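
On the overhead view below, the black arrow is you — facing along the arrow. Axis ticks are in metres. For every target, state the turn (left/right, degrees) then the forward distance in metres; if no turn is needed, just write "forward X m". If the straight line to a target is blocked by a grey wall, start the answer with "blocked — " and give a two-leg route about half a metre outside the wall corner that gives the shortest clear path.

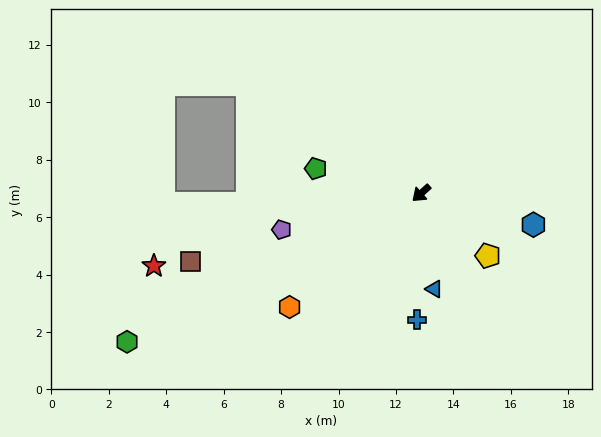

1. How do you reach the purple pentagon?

turn right 27°, forward 5.0 m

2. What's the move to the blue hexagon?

turn left 123°, forward 4.1 m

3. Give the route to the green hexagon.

turn right 15°, forward 11.5 m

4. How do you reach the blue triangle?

turn left 56°, forward 3.4 m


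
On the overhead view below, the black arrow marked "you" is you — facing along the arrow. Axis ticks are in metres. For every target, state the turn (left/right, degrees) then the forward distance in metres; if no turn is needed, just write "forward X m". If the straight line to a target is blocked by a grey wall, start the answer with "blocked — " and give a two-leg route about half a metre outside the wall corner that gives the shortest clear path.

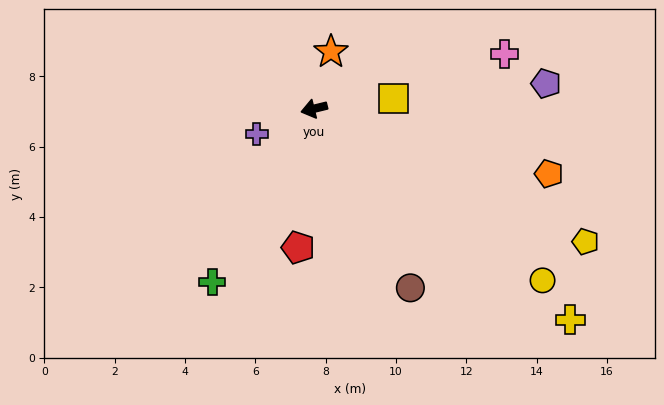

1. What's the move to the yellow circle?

turn left 129°, forward 8.1 m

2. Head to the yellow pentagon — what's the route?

turn left 140°, forward 8.6 m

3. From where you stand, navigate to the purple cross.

turn left 10°, forward 1.8 m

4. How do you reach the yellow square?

turn left 174°, forward 2.3 m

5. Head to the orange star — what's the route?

turn right 120°, forward 1.7 m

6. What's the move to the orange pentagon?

turn left 151°, forward 6.9 m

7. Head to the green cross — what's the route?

turn left 46°, forward 5.7 m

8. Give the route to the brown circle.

turn left 104°, forward 5.8 m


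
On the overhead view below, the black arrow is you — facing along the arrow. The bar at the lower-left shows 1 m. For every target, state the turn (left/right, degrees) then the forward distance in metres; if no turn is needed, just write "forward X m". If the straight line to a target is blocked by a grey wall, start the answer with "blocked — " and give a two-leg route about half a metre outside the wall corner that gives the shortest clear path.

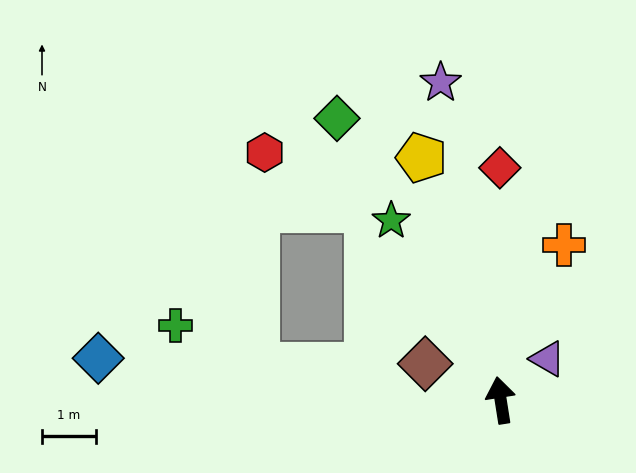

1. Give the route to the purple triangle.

turn right 58°, forward 1.2 m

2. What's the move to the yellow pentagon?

turn left 9°, forward 4.7 m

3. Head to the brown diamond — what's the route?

turn left 55°, forward 1.6 m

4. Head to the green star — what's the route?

turn left 22°, forward 3.9 m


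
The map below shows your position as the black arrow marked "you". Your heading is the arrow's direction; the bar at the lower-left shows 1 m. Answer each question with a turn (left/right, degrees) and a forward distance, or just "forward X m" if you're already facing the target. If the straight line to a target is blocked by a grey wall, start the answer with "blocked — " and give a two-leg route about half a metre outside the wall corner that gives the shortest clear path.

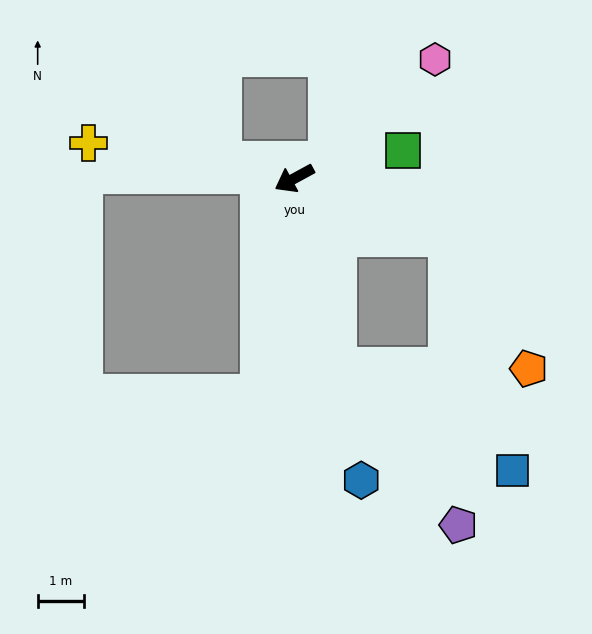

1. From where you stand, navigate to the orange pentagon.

blocked — turn left 131°, forward 3.5 m, then turn right 38°, forward 3.3 m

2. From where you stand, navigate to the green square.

turn left 166°, forward 2.4 m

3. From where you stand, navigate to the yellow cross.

turn right 38°, forward 4.5 m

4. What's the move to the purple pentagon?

blocked — turn left 74°, forward 4.1 m, then turn left 25°, forward 4.3 m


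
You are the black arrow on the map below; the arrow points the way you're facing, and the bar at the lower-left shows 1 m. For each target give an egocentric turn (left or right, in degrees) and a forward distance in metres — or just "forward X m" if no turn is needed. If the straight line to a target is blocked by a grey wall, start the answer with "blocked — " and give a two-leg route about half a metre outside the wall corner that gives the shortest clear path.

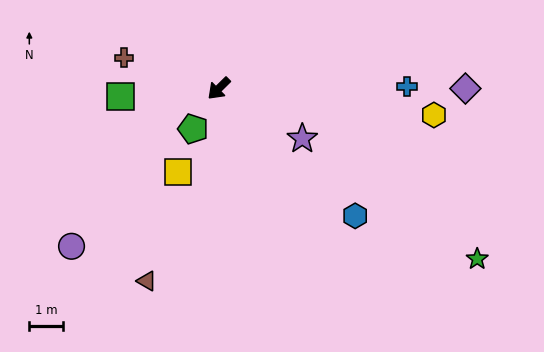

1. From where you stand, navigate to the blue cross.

turn left 136°, forward 5.6 m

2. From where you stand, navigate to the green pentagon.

turn left 13°, forward 1.4 m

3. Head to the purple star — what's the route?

turn left 104°, forward 2.9 m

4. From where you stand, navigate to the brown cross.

turn right 63°, forward 3.0 m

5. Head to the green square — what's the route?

turn right 40°, forward 2.9 m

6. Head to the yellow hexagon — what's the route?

turn left 128°, forward 6.5 m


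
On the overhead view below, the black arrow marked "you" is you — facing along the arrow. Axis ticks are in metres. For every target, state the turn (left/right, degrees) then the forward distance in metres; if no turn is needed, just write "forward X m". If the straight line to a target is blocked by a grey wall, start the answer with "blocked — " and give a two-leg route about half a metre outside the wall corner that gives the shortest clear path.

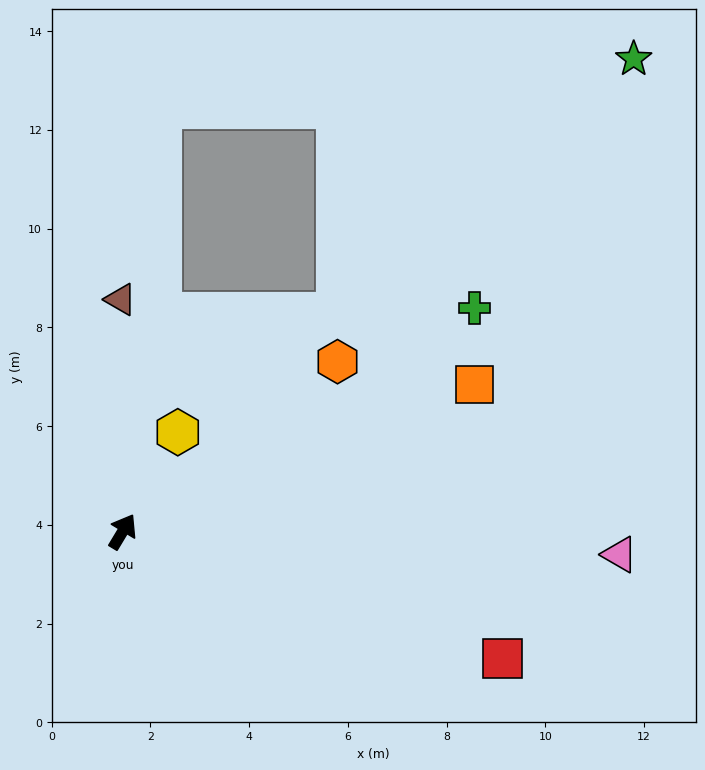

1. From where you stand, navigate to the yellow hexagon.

forward 2.3 m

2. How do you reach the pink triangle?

turn right 62°, forward 10.1 m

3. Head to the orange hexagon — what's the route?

turn right 21°, forward 5.5 m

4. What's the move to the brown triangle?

turn left 32°, forward 4.7 m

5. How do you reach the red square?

turn right 77°, forward 8.1 m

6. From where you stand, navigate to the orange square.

turn right 36°, forward 7.7 m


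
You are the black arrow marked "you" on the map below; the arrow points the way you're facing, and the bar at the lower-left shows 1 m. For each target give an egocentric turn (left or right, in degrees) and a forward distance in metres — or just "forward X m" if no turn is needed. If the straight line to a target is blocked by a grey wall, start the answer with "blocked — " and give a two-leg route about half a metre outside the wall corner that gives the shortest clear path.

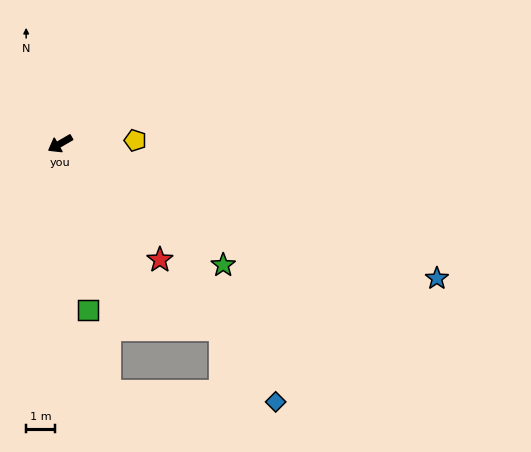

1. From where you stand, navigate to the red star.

turn left 101°, forward 5.3 m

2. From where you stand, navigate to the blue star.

turn left 130°, forward 14.0 m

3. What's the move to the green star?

turn left 113°, forward 7.1 m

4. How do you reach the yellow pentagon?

turn left 152°, forward 2.6 m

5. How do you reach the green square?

turn left 70°, forward 5.9 m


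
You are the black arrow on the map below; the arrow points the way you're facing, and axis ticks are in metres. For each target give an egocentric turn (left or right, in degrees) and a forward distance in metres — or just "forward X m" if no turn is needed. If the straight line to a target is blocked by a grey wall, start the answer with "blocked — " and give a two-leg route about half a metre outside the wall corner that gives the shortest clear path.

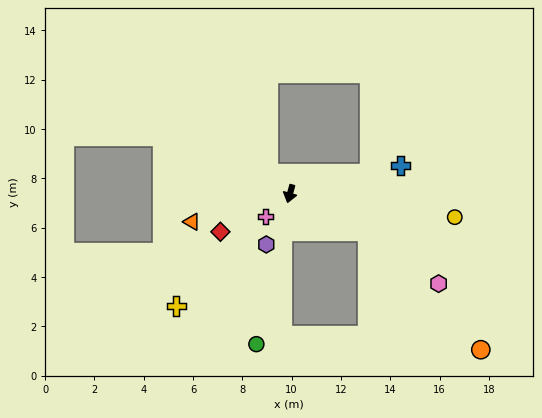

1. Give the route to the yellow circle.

turn left 97°, forward 6.7 m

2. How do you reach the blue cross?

turn left 120°, forward 4.6 m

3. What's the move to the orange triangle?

turn right 59°, forward 4.1 m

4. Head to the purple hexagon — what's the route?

turn right 10°, forward 2.3 m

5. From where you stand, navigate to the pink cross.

turn right 32°, forward 1.4 m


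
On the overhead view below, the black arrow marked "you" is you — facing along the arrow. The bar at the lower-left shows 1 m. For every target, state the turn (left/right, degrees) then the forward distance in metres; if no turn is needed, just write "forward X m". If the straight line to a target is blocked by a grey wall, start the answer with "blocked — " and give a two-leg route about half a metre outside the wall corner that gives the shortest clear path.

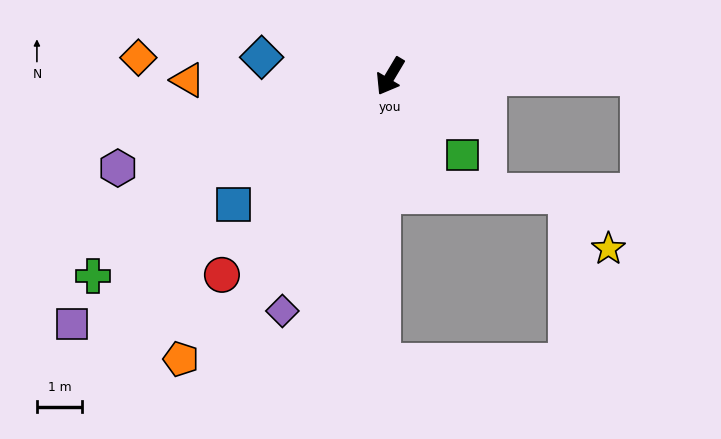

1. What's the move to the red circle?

turn right 9°, forward 5.8 m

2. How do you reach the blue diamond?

turn right 68°, forward 2.9 m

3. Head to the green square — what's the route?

turn left 73°, forward 2.4 m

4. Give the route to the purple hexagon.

turn right 41°, forward 6.4 m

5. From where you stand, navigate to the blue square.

turn right 20°, forward 4.5 m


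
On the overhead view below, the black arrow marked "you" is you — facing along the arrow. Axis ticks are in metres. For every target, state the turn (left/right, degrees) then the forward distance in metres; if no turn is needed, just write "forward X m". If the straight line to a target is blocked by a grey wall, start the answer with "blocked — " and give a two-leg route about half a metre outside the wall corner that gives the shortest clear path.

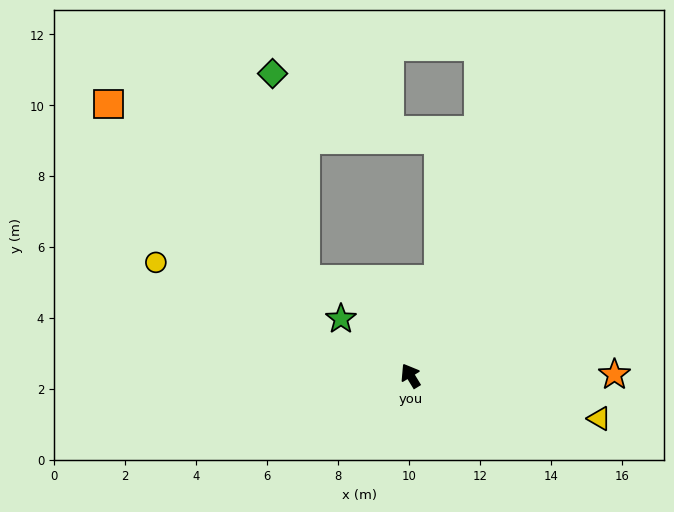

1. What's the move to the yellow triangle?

turn right 134°, forward 5.5 m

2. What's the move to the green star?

turn left 19°, forward 2.5 m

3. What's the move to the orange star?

turn right 121°, forward 5.8 m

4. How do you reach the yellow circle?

turn left 35°, forward 7.9 m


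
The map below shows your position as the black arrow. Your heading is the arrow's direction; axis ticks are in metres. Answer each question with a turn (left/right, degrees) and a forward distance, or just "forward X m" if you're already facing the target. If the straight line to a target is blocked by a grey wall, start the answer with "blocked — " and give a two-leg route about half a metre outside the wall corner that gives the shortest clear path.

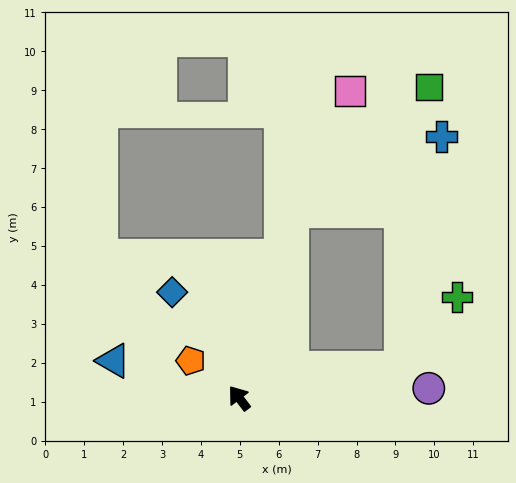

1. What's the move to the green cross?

blocked — turn right 117°, forward 4.2 m, then turn left 41°, forward 2.3 m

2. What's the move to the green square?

blocked — turn right 53°, forward 5.0 m, then turn right 32°, forward 4.8 m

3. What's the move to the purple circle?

turn right 124°, forward 4.9 m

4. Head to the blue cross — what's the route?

blocked — turn right 53°, forward 5.0 m, then turn right 48°, forward 4.3 m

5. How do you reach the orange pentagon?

turn left 15°, forward 1.6 m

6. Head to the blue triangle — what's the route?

turn left 36°, forward 3.4 m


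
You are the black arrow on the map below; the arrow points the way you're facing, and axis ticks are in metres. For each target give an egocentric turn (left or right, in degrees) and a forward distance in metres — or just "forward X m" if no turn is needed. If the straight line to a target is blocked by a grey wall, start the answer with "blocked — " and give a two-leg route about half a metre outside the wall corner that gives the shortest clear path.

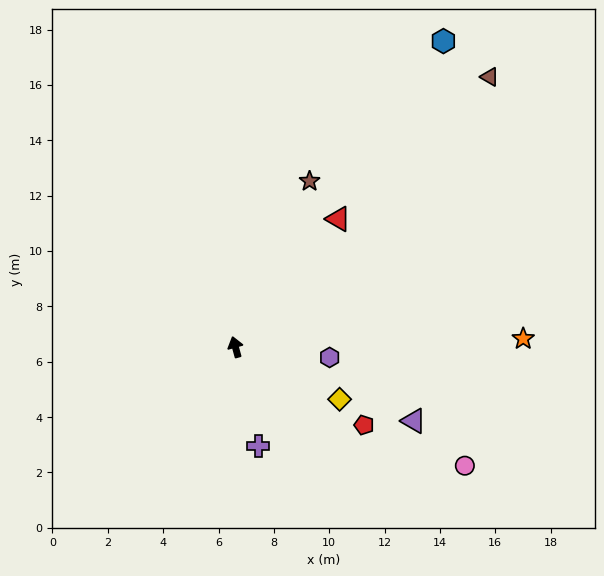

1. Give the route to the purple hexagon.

turn right 112°, forward 3.4 m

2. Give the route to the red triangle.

turn right 54°, forward 5.9 m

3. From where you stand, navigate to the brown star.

turn right 40°, forward 6.6 m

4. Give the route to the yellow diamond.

turn right 132°, forward 4.2 m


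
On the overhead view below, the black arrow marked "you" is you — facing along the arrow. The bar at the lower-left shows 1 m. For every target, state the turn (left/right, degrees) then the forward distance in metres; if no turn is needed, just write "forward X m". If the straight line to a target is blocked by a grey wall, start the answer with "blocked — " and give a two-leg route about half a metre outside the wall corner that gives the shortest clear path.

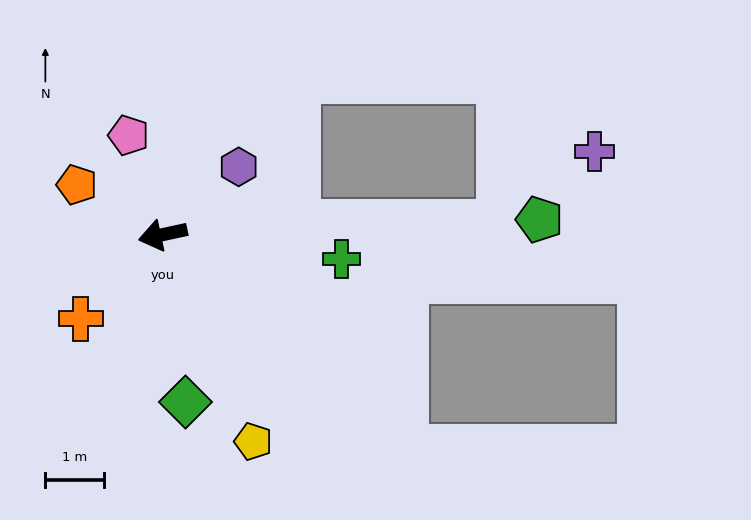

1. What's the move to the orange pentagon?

turn right 42°, forward 1.7 m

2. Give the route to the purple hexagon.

turn right 150°, forward 1.7 m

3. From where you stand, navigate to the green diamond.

turn left 86°, forward 2.9 m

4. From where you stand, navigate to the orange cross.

turn left 34°, forward 2.0 m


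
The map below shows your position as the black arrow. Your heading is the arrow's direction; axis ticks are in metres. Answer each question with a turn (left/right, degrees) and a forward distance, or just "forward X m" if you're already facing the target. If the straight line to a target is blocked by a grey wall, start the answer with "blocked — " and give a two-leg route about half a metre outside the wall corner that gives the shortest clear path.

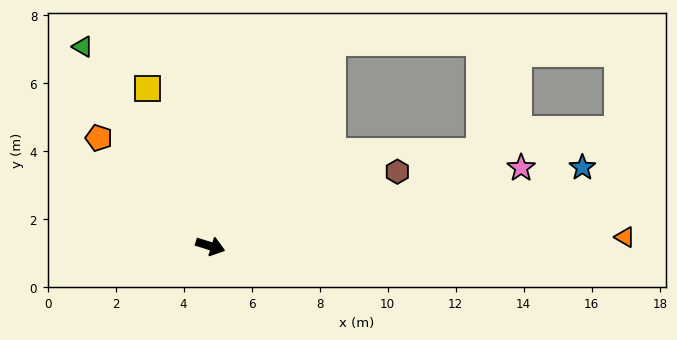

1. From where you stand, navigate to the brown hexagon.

turn left 39°, forward 5.9 m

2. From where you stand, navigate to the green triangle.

turn left 140°, forward 7.0 m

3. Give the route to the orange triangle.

turn left 19°, forward 12.2 m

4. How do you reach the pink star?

turn left 31°, forward 9.4 m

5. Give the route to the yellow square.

turn left 129°, forward 5.0 m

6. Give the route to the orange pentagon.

turn left 153°, forward 4.6 m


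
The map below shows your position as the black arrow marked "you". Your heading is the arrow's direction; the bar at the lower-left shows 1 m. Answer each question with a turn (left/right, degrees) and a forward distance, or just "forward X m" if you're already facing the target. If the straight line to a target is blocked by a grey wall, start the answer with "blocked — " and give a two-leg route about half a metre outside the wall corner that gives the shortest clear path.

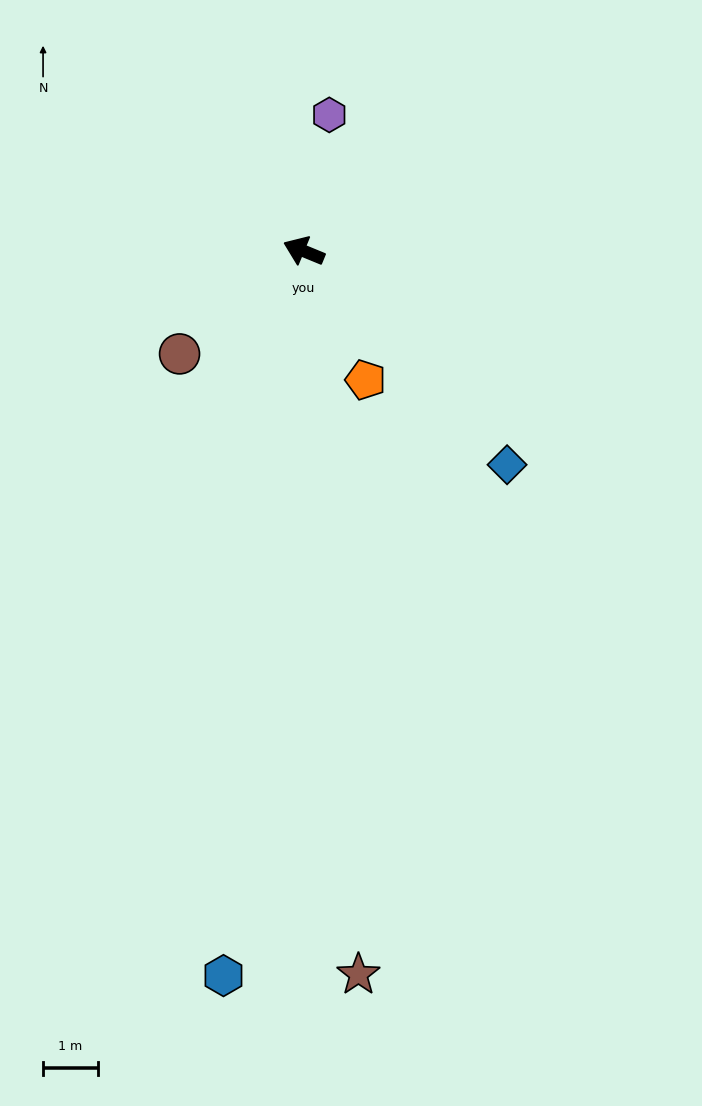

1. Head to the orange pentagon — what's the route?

turn left 138°, forward 2.6 m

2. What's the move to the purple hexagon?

turn right 78°, forward 2.5 m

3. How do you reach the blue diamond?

turn left 156°, forward 5.4 m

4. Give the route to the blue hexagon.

turn left 106°, forward 13.3 m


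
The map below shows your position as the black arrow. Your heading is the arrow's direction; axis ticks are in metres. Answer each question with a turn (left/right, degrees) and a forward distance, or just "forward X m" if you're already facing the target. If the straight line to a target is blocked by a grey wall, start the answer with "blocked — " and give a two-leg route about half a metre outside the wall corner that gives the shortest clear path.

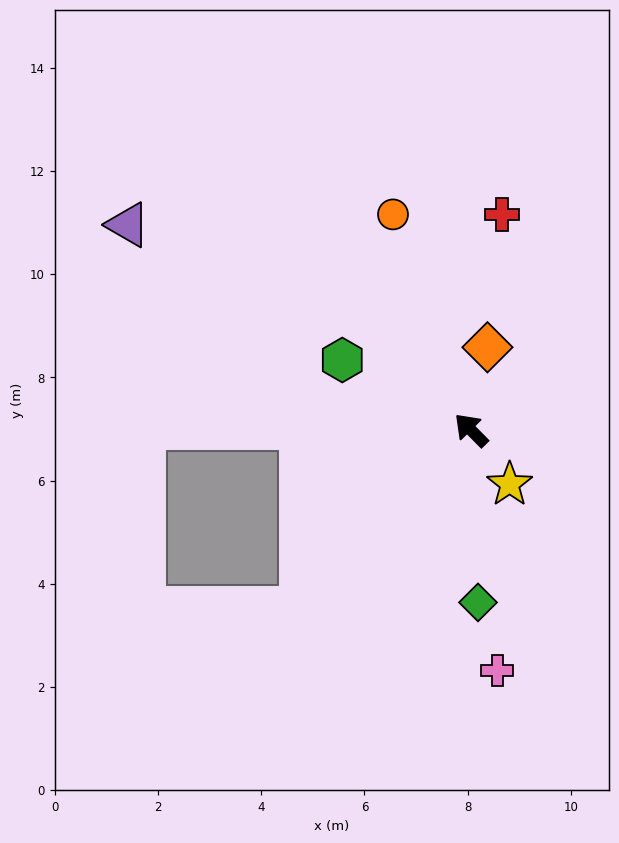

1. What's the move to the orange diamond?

turn right 56°, forward 1.6 m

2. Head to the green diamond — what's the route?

turn left 138°, forward 3.3 m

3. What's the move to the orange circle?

turn right 25°, forward 4.4 m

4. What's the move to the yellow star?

turn left 171°, forward 1.3 m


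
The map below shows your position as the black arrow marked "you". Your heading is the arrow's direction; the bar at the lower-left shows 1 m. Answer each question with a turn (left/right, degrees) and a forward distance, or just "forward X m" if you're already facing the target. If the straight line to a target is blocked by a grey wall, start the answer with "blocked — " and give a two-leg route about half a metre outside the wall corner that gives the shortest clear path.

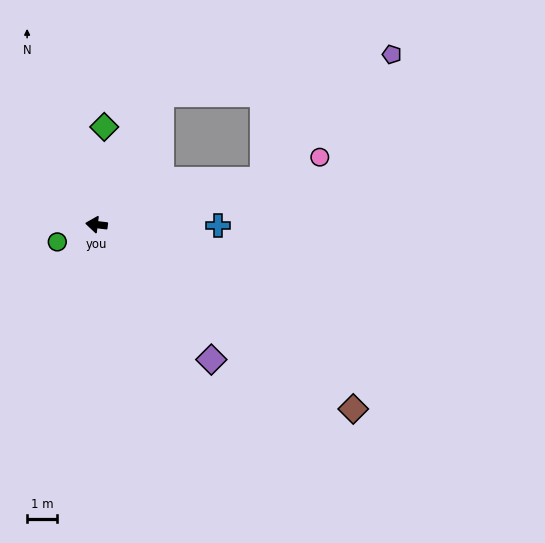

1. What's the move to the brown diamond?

turn left 151°, forward 10.6 m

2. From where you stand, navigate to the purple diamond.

turn left 137°, forward 6.0 m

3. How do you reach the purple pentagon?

blocked — turn right 158°, forward 5.8 m, then turn left 29°, forward 6.0 m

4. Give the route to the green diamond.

turn right 88°, forward 3.3 m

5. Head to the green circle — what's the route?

turn left 31°, forward 1.4 m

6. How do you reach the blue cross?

turn right 174°, forward 4.1 m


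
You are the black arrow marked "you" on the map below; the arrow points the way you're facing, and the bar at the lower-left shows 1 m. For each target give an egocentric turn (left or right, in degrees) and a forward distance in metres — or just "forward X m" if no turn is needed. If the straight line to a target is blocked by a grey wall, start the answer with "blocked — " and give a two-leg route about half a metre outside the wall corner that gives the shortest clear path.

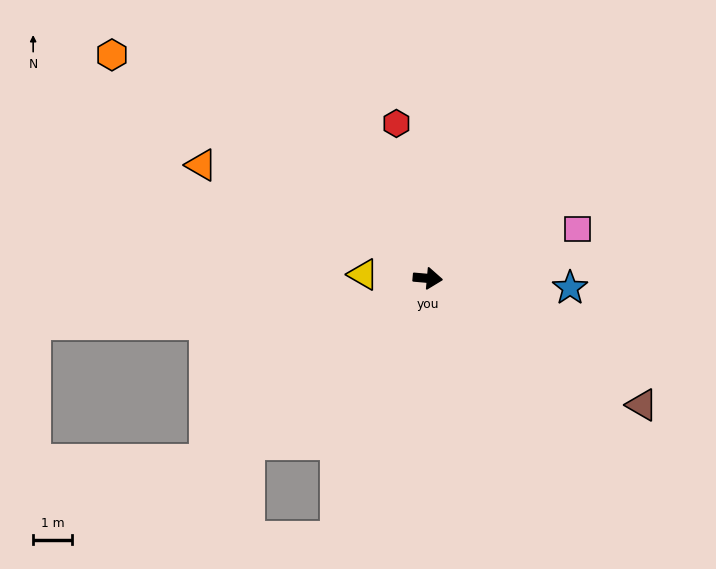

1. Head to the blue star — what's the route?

forward 3.7 m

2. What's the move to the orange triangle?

turn left 158°, forward 6.5 m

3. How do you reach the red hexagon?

turn left 106°, forward 4.1 m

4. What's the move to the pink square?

turn left 23°, forward 4.1 m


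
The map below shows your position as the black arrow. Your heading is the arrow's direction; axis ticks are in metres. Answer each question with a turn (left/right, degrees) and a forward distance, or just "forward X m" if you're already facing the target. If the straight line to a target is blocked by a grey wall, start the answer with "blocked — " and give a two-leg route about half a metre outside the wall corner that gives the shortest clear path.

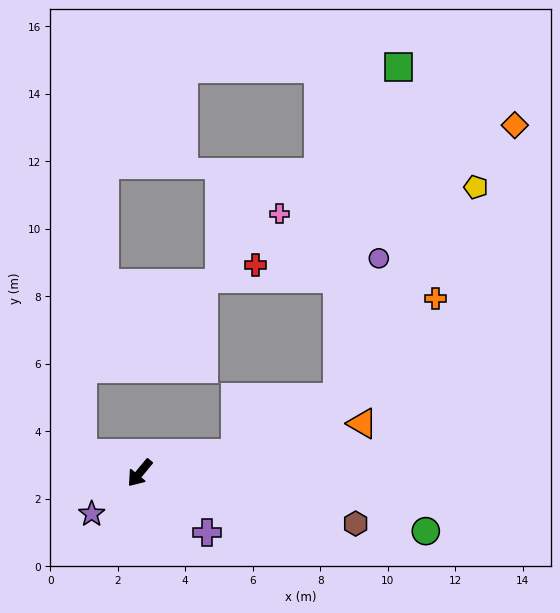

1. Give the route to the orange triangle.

turn left 142°, forward 6.8 m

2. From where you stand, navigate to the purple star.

turn right 10°, forward 1.9 m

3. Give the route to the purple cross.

turn left 88°, forward 2.7 m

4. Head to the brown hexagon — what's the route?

turn left 116°, forward 6.6 m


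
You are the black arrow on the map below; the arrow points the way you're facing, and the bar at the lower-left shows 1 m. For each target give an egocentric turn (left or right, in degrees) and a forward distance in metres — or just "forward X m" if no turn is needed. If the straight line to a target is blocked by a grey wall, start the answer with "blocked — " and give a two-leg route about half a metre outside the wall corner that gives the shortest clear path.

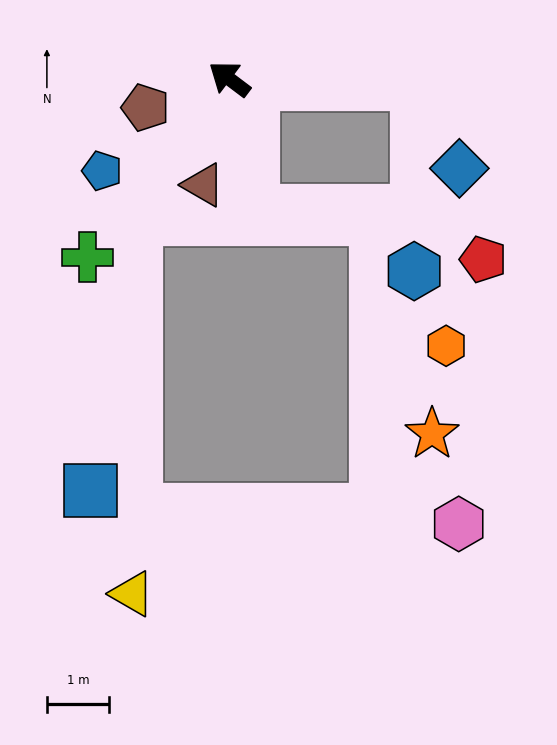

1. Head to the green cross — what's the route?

turn left 89°, forward 3.6 m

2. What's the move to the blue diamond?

blocked — turn right 145°, forward 3.0 m, then turn right 61°, forward 1.5 m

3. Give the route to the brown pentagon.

turn left 56°, forward 1.4 m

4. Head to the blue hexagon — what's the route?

blocked — turn right 145°, forward 3.0 m, then turn right 89°, forward 3.0 m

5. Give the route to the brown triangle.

turn left 113°, forward 1.7 m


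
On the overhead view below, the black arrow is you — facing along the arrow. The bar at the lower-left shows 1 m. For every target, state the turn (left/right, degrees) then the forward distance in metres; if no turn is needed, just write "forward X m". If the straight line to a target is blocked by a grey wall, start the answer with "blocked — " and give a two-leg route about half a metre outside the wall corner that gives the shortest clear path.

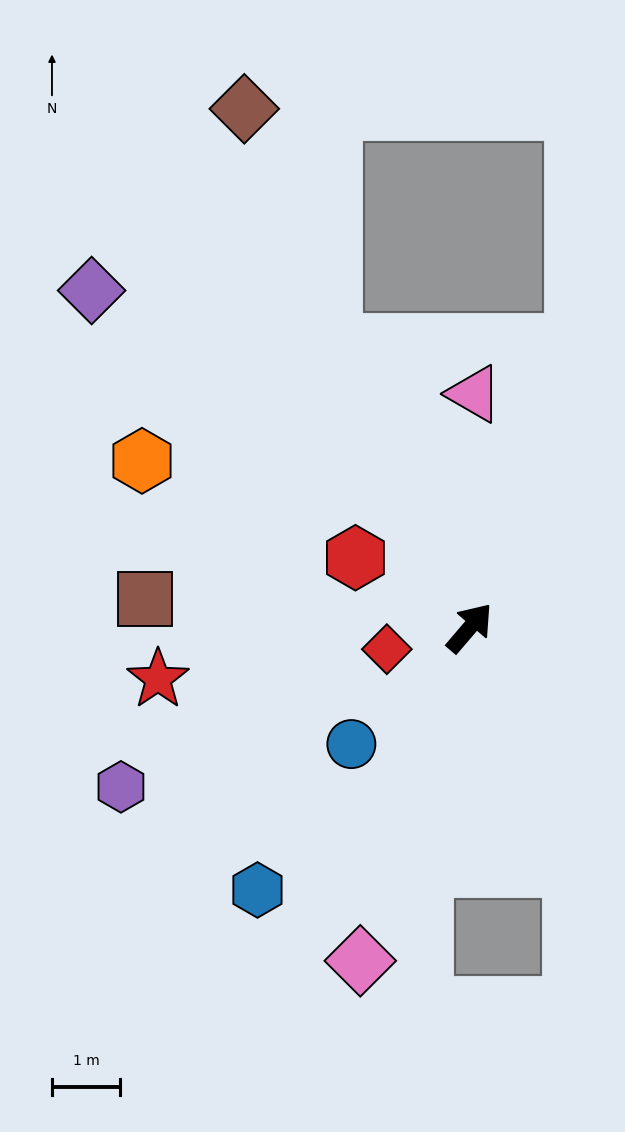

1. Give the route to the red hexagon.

turn left 99°, forward 2.0 m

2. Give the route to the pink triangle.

turn left 39°, forward 3.4 m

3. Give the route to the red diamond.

turn left 145°, forward 1.3 m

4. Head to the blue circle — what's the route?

turn left 175°, forward 2.4 m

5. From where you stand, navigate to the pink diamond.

turn right 158°, forward 5.2 m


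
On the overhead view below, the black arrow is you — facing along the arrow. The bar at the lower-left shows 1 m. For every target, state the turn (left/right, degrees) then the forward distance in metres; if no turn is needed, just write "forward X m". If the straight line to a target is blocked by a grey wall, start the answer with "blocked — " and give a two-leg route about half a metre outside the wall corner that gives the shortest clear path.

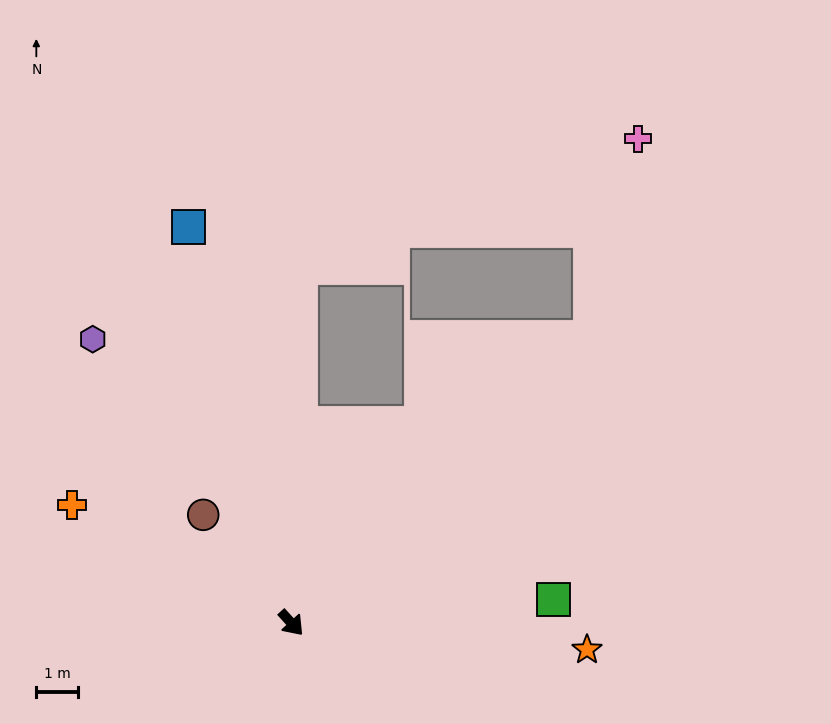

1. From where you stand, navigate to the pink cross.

blocked — turn left 91°, forward 9.8 m, then turn left 33°, forward 4.9 m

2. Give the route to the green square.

turn left 53°, forward 6.3 m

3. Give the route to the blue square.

turn left 152°, forward 9.7 m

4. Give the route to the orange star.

turn left 43°, forward 7.1 m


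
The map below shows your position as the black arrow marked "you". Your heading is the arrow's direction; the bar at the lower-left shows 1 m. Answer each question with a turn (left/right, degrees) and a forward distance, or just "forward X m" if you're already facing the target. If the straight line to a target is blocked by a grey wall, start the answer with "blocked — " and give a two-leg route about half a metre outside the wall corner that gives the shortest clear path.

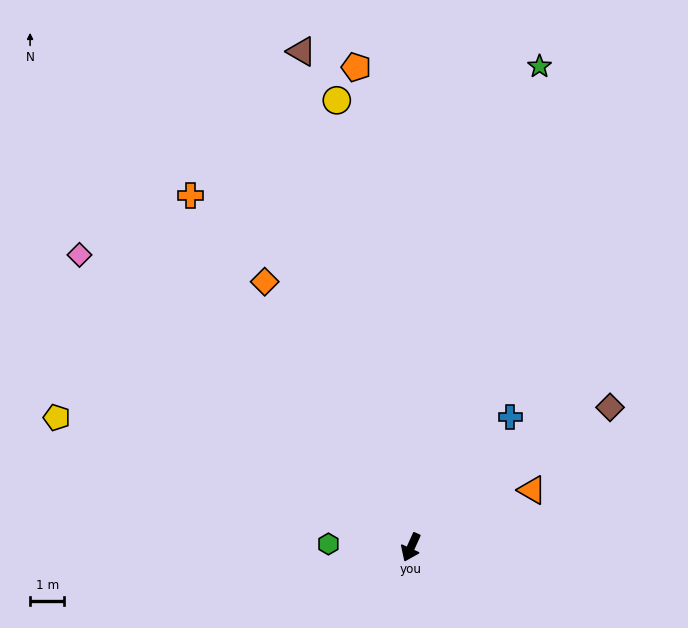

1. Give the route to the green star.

turn right 171°, forward 14.6 m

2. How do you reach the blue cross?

turn left 167°, forward 4.8 m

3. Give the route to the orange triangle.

turn left 140°, forward 3.9 m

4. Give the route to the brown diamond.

turn left 149°, forward 7.1 m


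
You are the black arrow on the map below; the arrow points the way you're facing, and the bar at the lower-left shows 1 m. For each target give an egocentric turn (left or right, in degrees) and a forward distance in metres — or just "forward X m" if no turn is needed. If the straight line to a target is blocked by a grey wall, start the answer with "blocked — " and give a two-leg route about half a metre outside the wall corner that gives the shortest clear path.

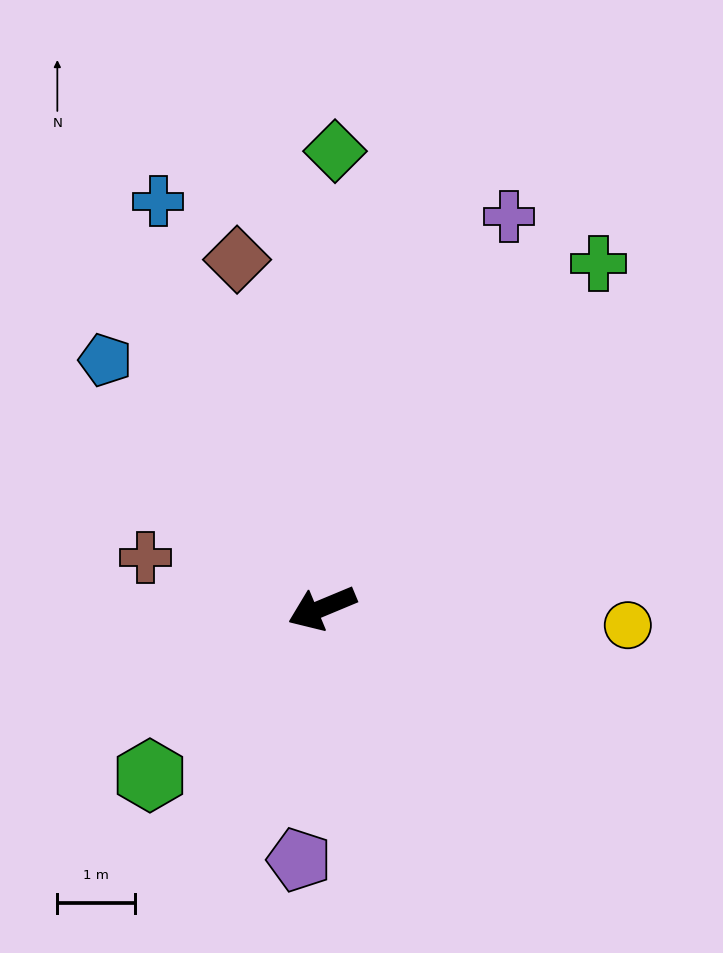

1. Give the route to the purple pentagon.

turn left 62°, forward 3.3 m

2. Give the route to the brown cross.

turn right 39°, forward 2.4 m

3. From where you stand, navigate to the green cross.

turn right 151°, forward 5.7 m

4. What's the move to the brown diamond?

turn right 99°, forward 4.6 m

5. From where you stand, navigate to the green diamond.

turn right 114°, forward 5.9 m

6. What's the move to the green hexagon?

turn left 22°, forward 3.1 m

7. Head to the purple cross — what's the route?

turn right 138°, forward 5.6 m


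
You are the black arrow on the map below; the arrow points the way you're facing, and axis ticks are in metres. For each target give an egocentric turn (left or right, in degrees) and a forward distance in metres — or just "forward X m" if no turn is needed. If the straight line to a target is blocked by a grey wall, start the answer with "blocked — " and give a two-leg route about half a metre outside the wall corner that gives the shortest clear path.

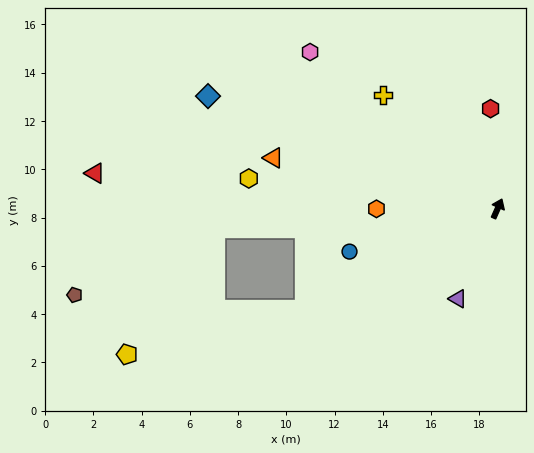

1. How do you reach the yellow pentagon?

blocked — turn left 142°, forward 9.0 m, then turn right 14°, forward 7.6 m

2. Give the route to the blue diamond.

turn left 93°, forward 12.9 m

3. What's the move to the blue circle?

turn left 130°, forward 6.4 m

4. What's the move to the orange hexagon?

turn left 114°, forward 5.0 m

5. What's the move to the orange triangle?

turn left 101°, forward 9.5 m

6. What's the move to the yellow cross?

turn left 69°, forward 6.7 m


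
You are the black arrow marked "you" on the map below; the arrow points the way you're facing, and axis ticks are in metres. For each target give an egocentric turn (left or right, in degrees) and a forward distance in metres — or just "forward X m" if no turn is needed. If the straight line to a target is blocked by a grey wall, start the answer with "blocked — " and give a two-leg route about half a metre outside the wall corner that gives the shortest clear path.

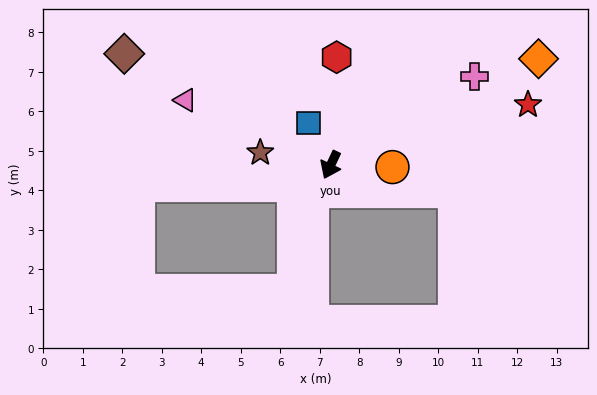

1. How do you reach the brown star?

turn right 75°, forward 1.8 m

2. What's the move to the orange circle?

turn left 113°, forward 1.6 m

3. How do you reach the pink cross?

turn left 147°, forward 4.3 m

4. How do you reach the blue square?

turn right 127°, forward 1.2 m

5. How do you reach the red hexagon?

turn right 158°, forward 2.7 m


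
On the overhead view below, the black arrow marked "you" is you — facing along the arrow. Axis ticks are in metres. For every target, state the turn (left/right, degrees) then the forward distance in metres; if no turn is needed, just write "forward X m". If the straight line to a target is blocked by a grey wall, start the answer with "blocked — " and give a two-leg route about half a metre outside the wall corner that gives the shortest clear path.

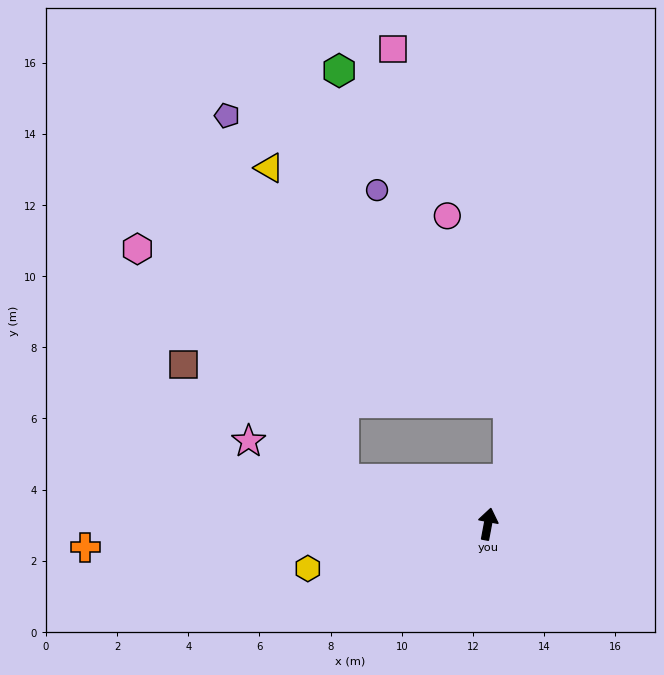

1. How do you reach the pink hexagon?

blocked — turn left 83°, forward 4.2 m, then turn right 30°, forward 8.7 m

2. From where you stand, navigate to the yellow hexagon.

turn left 115°, forward 5.2 m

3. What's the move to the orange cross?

turn left 104°, forward 11.3 m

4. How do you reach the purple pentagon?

blocked — turn left 83°, forward 4.2 m, then turn right 55°, forward 10.7 m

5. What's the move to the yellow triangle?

blocked — turn left 83°, forward 4.2 m, then turn right 59°, forward 9.0 m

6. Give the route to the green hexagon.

blocked — turn left 83°, forward 4.2 m, then turn right 72°, forward 11.5 m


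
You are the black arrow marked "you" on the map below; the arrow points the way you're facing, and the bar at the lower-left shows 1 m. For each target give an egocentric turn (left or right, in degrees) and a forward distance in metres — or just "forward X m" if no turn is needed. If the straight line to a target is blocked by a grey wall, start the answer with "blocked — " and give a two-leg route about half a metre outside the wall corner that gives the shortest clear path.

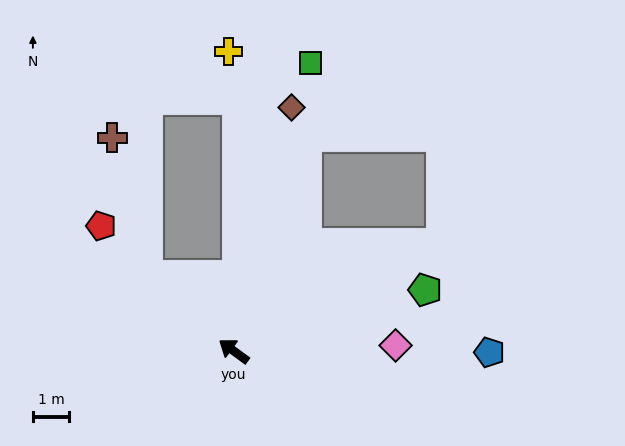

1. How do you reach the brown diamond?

turn right 67°, forward 6.9 m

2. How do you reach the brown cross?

blocked — turn right 5°, forward 3.2 m, then turn right 35°, forward 3.9 m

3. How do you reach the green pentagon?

turn right 126°, forward 5.5 m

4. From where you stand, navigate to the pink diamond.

turn right 142°, forward 4.5 m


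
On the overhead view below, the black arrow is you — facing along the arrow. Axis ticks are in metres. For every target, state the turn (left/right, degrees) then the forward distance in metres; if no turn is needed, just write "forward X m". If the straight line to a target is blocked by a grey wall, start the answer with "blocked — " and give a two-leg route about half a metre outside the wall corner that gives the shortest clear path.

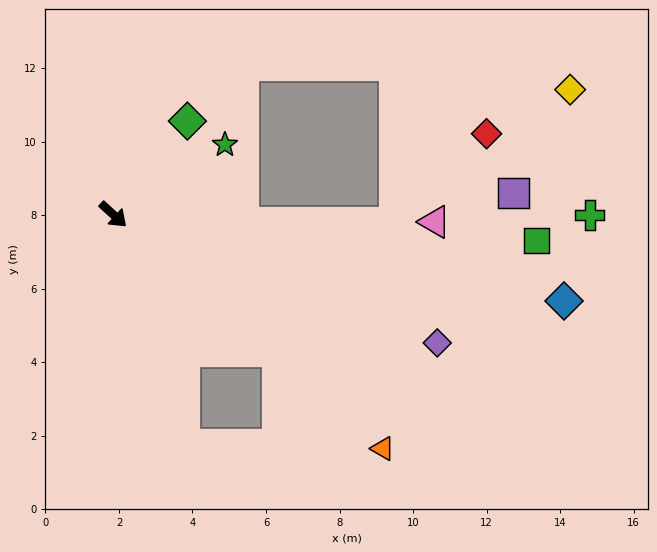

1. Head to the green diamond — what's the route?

turn left 94°, forward 3.2 m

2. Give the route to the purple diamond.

turn left 21°, forward 9.5 m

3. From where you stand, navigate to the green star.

turn left 75°, forward 3.6 m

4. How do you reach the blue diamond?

turn left 32°, forward 12.5 m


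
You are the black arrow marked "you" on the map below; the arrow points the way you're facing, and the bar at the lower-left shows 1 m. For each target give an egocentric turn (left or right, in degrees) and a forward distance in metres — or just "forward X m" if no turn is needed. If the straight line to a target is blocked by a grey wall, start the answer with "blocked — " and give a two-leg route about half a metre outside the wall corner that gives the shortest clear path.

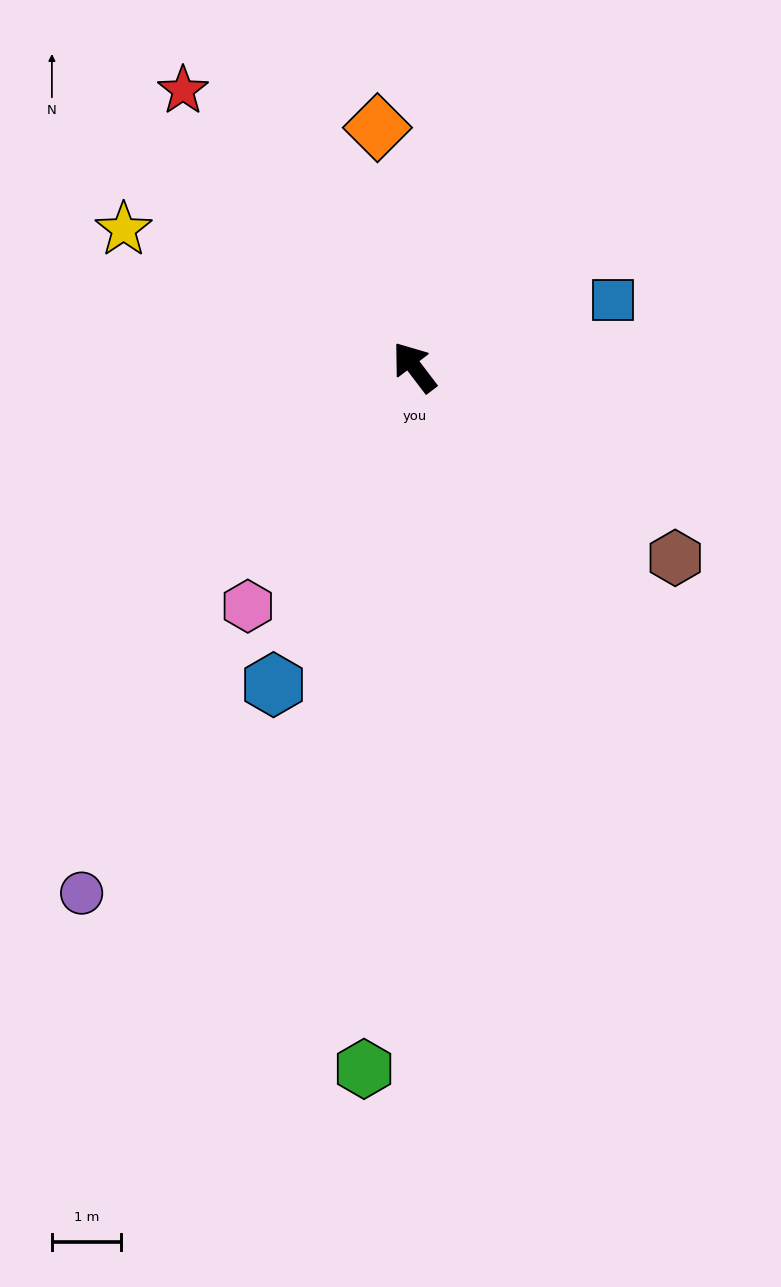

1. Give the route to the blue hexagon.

turn left 119°, forward 5.0 m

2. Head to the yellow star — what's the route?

turn left 27°, forward 4.7 m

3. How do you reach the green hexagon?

turn left 139°, forward 10.2 m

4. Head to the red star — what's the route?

turn left 3°, forward 5.2 m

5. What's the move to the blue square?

turn right 109°, forward 3.0 m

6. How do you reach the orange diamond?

turn right 28°, forward 3.5 m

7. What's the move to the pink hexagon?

turn left 108°, forward 4.2 m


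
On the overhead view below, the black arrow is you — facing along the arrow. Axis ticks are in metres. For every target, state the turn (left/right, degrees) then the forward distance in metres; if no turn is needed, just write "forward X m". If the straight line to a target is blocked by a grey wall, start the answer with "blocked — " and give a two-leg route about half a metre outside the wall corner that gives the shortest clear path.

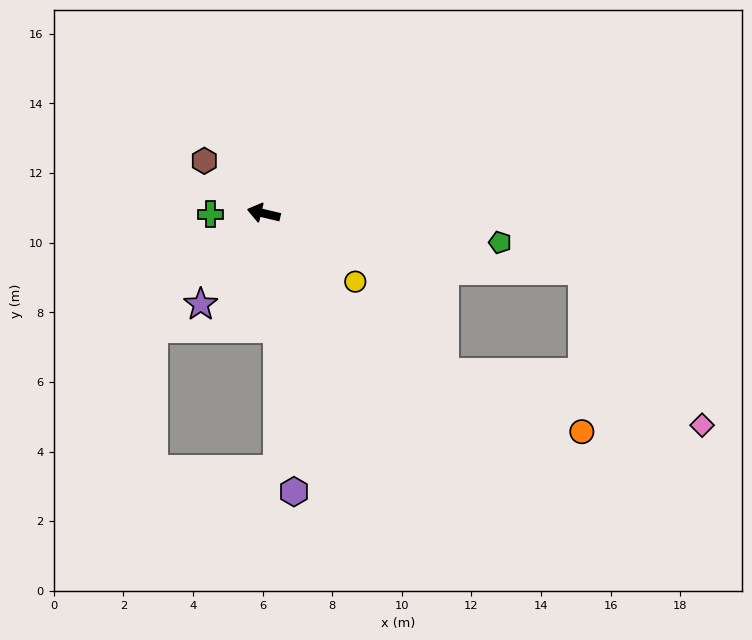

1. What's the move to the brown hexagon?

turn right 28°, forward 2.3 m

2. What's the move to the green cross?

turn left 14°, forward 1.5 m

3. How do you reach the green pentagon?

turn right 174°, forward 6.8 m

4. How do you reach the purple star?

turn left 69°, forward 3.2 m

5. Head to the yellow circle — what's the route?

turn left 157°, forward 3.3 m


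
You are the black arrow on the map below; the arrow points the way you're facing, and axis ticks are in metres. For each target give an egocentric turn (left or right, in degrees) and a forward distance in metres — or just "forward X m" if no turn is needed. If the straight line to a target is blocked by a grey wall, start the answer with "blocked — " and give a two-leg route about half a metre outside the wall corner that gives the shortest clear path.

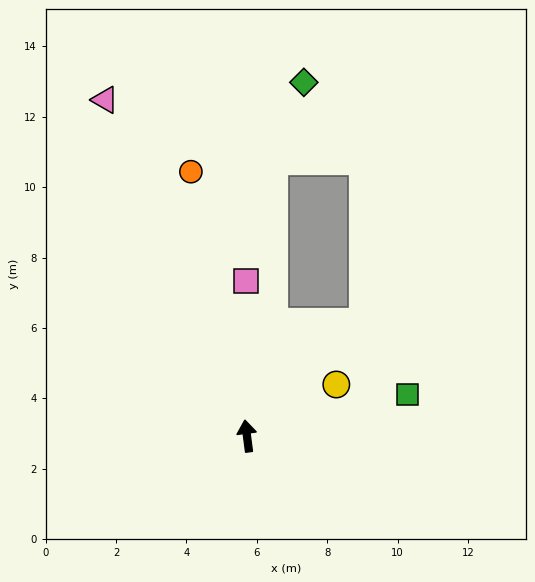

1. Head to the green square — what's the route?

turn right 83°, forward 4.7 m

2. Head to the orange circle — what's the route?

turn left 5°, forward 7.7 m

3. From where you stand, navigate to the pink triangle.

turn left 15°, forward 10.4 m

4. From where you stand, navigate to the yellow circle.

turn right 68°, forward 2.9 m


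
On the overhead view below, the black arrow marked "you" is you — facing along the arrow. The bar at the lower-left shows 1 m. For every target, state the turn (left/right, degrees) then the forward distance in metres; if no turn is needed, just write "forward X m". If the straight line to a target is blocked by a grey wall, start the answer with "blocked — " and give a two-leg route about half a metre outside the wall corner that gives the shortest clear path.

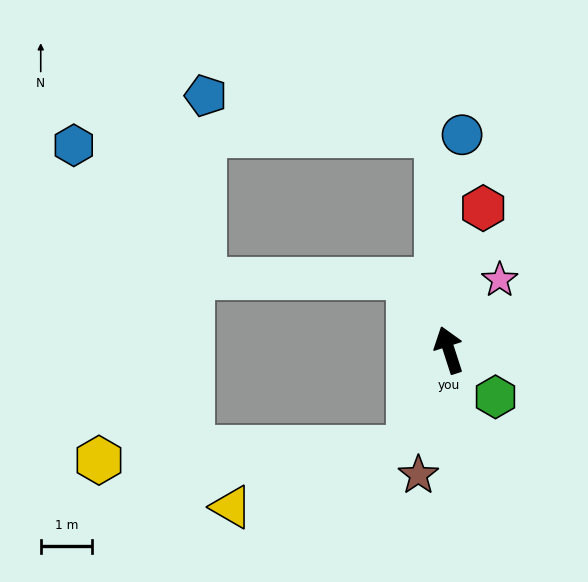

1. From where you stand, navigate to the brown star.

turn left 148°, forward 2.5 m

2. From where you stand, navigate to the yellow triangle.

blocked — turn left 139°, forward 2.0 m, then turn right 48°, forward 3.6 m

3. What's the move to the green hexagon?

turn right 153°, forward 1.3 m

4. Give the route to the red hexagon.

turn right 31°, forward 2.8 m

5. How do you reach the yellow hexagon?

blocked — turn left 139°, forward 2.0 m, then turn right 64°, forward 6.0 m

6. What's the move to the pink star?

turn right 54°, forward 1.7 m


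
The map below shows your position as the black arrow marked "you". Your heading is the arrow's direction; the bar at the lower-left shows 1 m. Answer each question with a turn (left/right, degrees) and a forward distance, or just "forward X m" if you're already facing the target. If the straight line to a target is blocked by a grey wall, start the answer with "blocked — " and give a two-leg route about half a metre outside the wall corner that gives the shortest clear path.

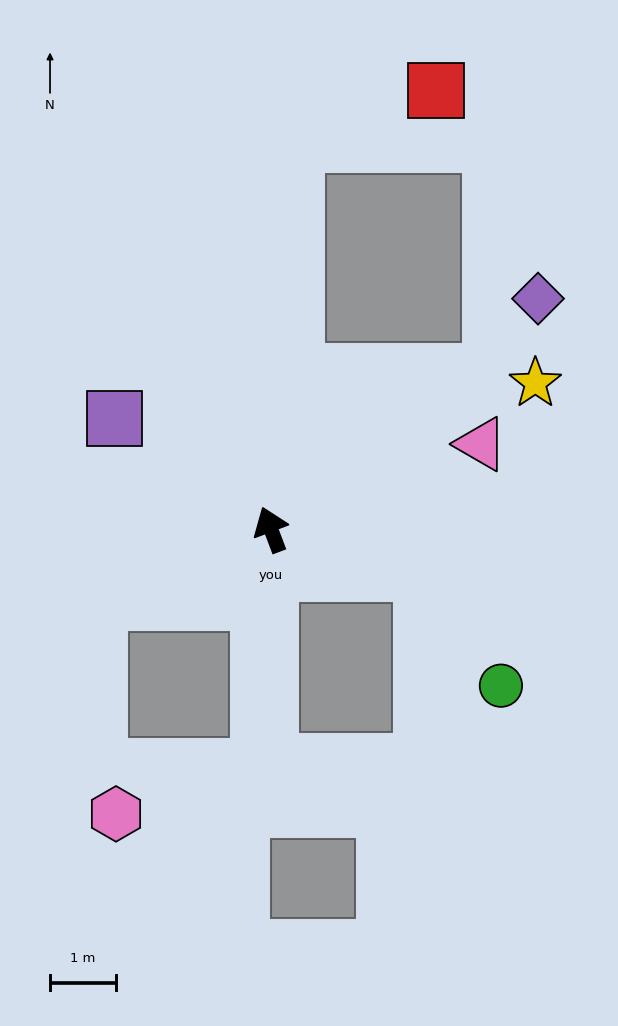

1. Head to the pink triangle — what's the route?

turn right 89°, forward 3.4 m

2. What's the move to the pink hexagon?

blocked — turn left 156°, forward 3.6 m, then turn right 68°, forward 2.3 m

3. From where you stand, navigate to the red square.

blocked — turn right 24°, forward 5.9 m, then turn right 66°, forward 2.3 m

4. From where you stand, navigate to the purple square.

turn left 34°, forward 2.9 m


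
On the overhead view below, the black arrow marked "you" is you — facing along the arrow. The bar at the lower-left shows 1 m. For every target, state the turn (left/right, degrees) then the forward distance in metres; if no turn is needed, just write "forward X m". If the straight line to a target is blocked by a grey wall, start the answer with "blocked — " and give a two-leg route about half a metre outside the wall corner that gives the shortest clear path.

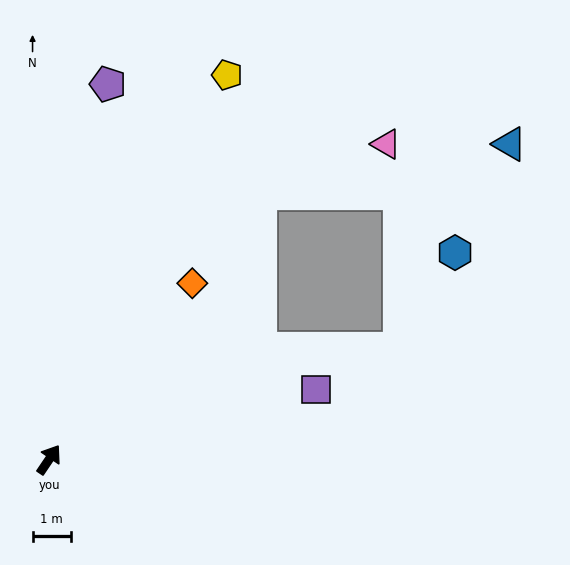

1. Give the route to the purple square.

turn right 41°, forward 7.2 m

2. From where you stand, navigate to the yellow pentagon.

turn left 9°, forward 11.0 m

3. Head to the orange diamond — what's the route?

turn right 5°, forward 5.9 m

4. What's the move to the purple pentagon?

turn left 25°, forward 9.9 m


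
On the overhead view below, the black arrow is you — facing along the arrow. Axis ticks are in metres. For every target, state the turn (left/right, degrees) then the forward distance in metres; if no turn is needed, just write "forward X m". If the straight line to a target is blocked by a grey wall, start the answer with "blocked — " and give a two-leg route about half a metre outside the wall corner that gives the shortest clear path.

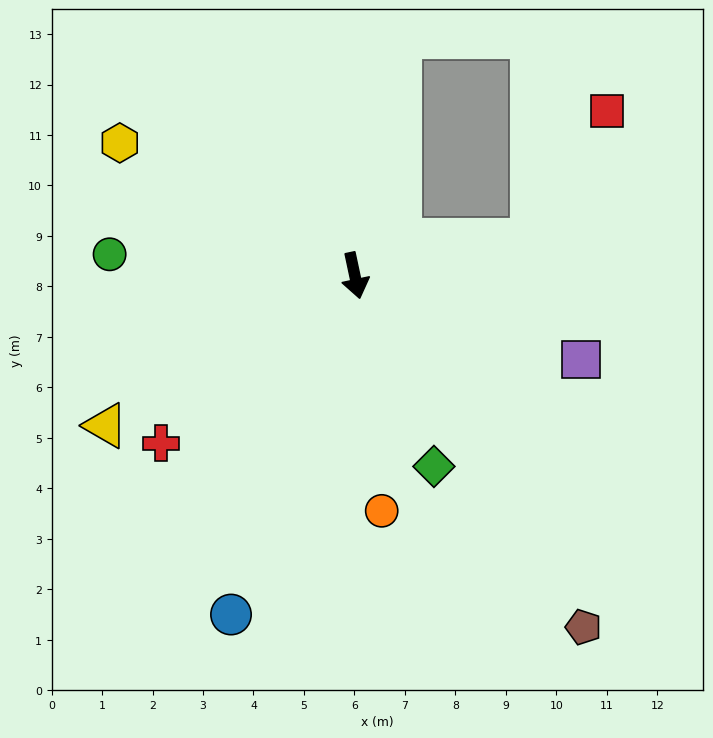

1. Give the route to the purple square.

turn left 58°, forward 4.8 m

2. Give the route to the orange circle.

turn right 6°, forward 4.7 m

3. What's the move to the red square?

blocked — turn left 89°, forward 3.6 m, then turn left 49°, forward 2.9 m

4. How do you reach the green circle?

turn right 107°, forward 4.9 m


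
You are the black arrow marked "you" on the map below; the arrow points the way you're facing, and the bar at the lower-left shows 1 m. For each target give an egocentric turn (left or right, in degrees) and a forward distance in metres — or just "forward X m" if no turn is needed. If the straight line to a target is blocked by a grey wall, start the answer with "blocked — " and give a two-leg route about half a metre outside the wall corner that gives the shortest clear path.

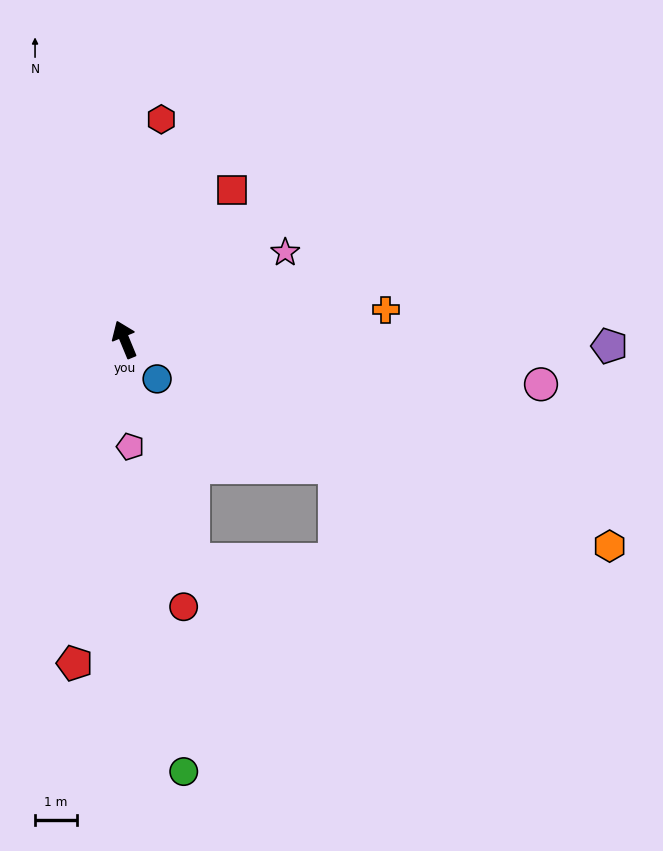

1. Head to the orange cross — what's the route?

turn right 106°, forward 6.2 m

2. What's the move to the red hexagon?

turn right 32°, forward 5.3 m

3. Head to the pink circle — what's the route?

turn right 119°, forward 9.9 m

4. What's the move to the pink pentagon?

turn left 161°, forward 2.5 m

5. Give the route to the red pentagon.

turn left 149°, forward 7.8 m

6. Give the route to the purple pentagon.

turn right 113°, forward 11.5 m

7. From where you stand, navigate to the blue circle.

turn right 163°, forward 1.2 m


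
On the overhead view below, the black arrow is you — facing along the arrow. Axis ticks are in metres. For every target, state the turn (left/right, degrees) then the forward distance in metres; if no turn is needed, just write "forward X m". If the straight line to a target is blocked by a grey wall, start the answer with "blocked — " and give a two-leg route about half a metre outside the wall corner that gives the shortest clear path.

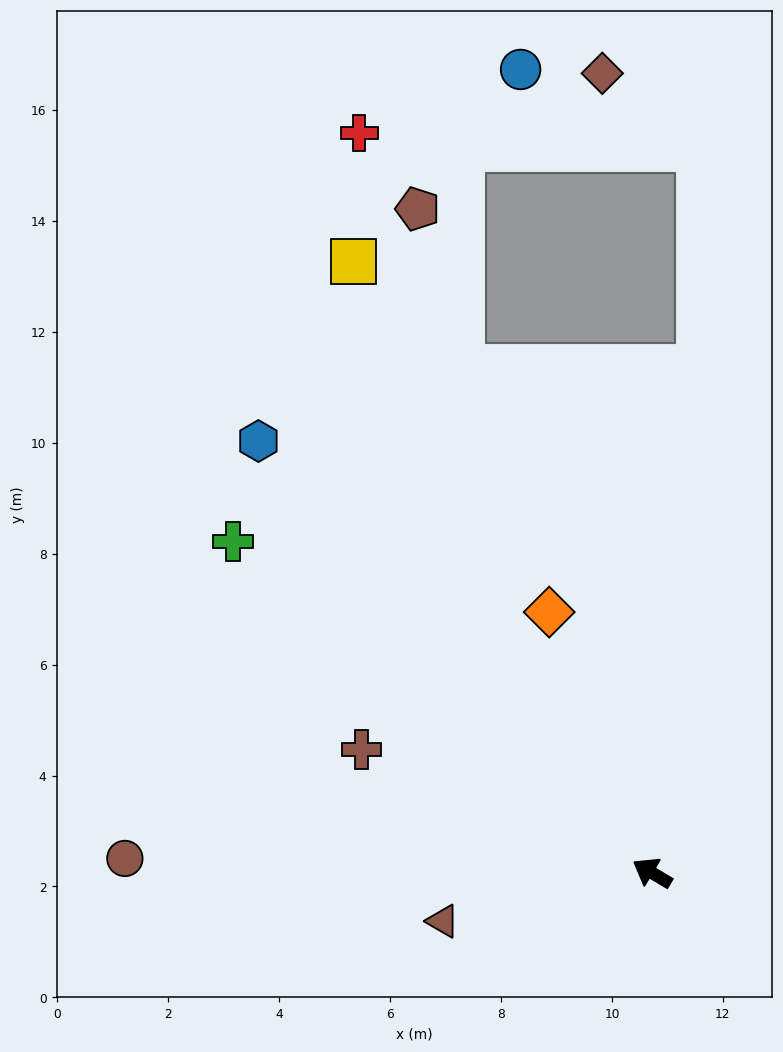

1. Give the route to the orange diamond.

turn right 38°, forward 5.1 m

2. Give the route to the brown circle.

turn left 29°, forward 9.5 m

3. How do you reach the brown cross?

turn left 8°, forward 5.7 m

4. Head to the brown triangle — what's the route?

turn left 44°, forward 3.9 m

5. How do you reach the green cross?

turn right 8°, forward 9.6 m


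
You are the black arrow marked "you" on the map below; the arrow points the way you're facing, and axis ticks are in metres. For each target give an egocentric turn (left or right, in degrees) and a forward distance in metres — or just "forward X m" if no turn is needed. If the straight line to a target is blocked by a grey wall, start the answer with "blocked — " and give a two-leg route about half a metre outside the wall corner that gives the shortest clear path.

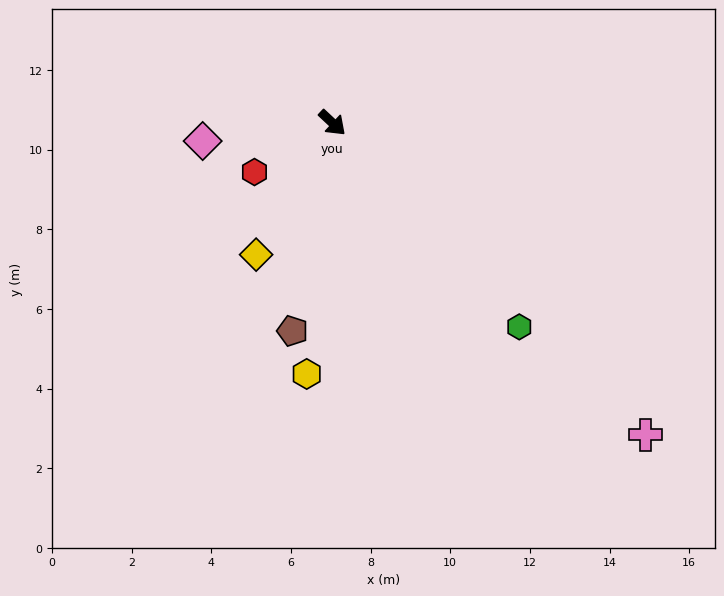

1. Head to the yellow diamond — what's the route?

turn right 77°, forward 3.8 m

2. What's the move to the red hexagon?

turn right 105°, forward 2.3 m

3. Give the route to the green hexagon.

turn right 4°, forward 6.9 m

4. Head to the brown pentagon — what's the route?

turn right 58°, forward 5.3 m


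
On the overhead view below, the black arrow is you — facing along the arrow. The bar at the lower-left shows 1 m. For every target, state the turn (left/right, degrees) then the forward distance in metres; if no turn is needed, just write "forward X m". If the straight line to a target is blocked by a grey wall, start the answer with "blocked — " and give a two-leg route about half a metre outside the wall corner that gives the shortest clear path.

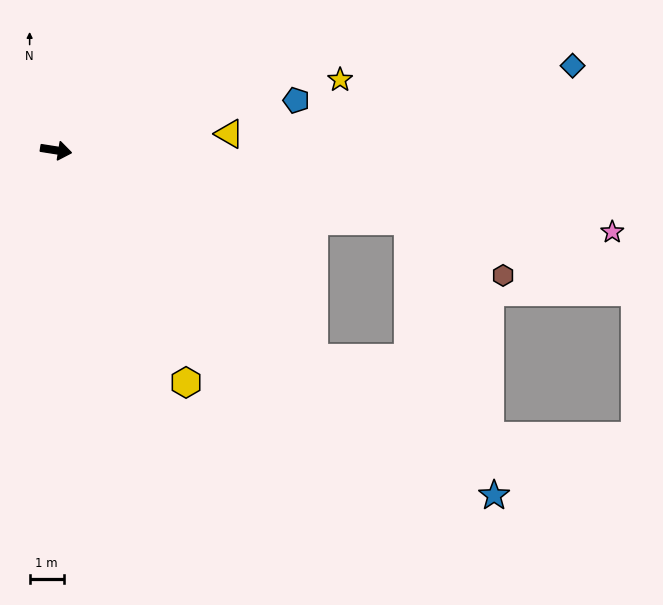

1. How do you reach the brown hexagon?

blocked — turn right 2°, forward 10.6 m, then turn right 19°, forward 3.2 m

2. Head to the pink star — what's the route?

forward 16.6 m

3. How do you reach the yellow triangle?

turn left 14°, forward 5.1 m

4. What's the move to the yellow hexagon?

turn right 52°, forward 7.8 m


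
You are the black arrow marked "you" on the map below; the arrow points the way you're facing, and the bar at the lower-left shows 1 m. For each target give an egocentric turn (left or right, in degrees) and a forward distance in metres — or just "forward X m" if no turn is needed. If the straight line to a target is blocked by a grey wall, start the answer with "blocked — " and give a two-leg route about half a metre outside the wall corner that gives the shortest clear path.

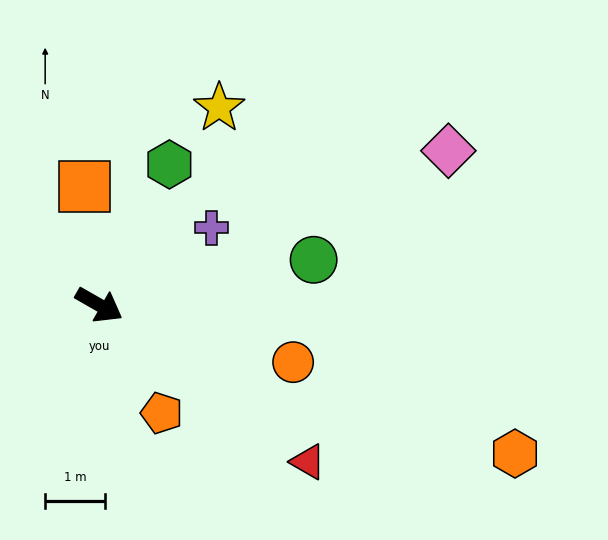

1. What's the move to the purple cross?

turn left 64°, forward 2.3 m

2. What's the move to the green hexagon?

turn left 93°, forward 2.6 m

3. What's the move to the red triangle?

turn right 7°, forward 4.4 m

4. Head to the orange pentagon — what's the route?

turn right 30°, forward 2.1 m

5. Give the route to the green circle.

turn left 42°, forward 3.7 m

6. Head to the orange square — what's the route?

turn left 127°, forward 2.0 m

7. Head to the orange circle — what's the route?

turn left 13°, forward 3.4 m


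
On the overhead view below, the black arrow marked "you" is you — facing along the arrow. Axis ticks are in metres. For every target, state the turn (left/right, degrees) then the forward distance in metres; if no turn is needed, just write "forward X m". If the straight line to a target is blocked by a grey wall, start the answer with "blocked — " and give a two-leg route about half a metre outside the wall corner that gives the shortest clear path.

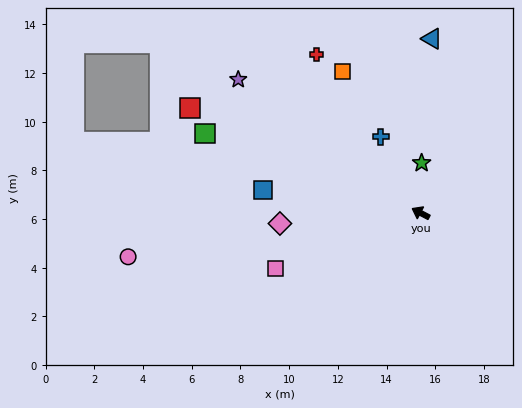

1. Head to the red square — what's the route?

turn left 3°, forward 10.4 m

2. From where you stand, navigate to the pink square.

turn left 48°, forward 6.4 m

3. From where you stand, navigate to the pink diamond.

turn left 32°, forward 5.8 m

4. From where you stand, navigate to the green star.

turn right 63°, forward 2.1 m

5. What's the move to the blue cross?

turn right 35°, forward 3.5 m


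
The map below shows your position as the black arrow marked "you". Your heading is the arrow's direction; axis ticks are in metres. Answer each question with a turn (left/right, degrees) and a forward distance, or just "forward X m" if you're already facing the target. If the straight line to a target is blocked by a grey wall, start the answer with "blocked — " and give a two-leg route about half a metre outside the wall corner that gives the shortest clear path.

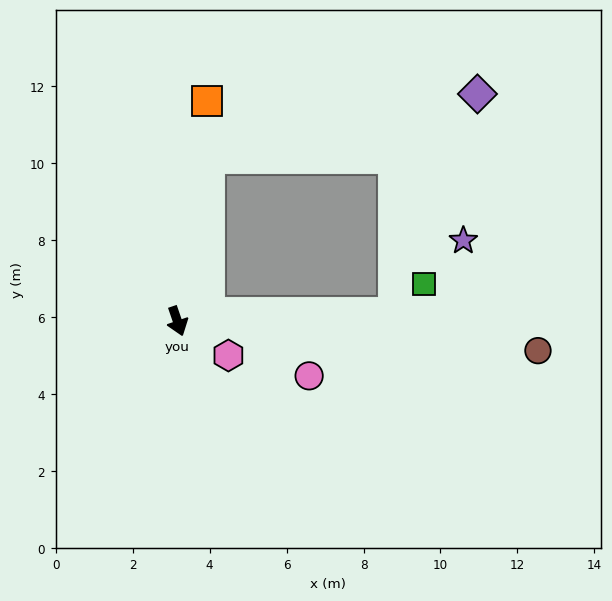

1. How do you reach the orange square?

turn left 153°, forward 5.8 m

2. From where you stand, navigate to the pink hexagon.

turn left 37°, forward 1.6 m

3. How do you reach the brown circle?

turn left 66°, forward 9.4 m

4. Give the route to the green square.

blocked — turn left 73°, forward 5.6 m, then turn left 43°, forward 1.1 m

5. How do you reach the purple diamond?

blocked — turn left 150°, forward 4.3 m, then turn right 66°, forward 7.2 m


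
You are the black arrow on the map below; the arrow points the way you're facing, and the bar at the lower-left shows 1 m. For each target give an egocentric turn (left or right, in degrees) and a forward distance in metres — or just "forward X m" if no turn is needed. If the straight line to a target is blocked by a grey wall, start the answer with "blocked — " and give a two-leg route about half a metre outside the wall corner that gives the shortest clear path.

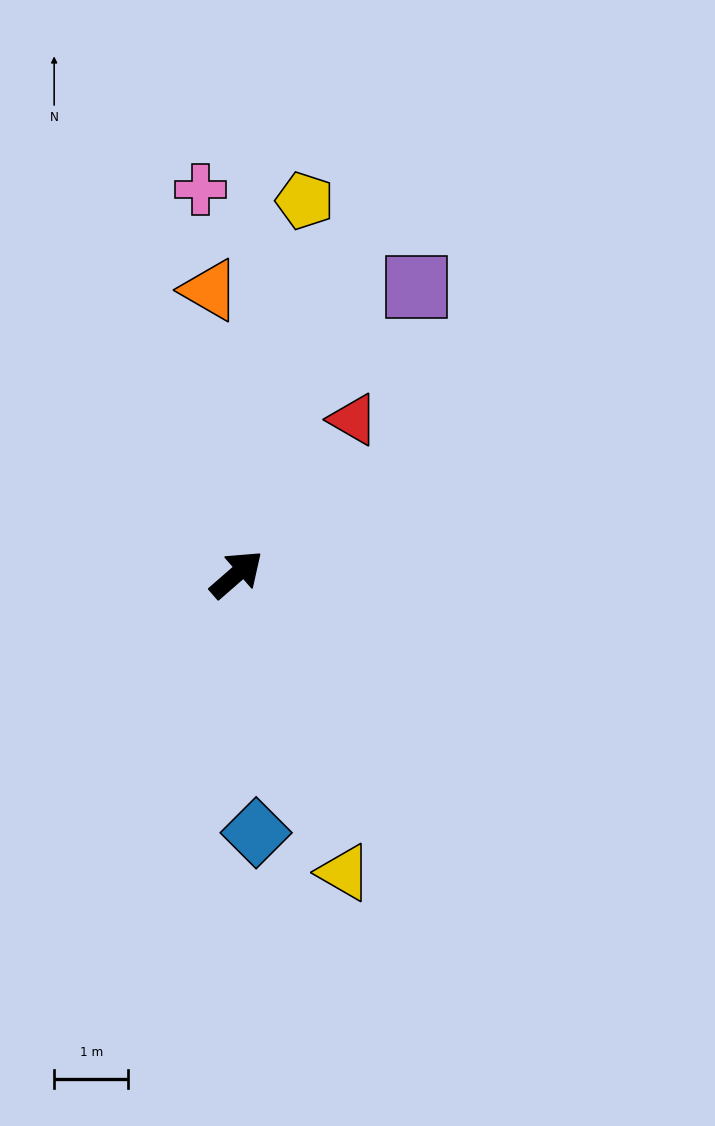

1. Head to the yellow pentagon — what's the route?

turn left 39°, forward 5.1 m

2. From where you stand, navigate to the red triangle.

turn left 12°, forward 2.6 m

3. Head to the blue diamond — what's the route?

turn right 127°, forward 3.5 m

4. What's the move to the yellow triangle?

turn right 111°, forward 4.3 m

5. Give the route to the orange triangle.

turn left 54°, forward 3.8 m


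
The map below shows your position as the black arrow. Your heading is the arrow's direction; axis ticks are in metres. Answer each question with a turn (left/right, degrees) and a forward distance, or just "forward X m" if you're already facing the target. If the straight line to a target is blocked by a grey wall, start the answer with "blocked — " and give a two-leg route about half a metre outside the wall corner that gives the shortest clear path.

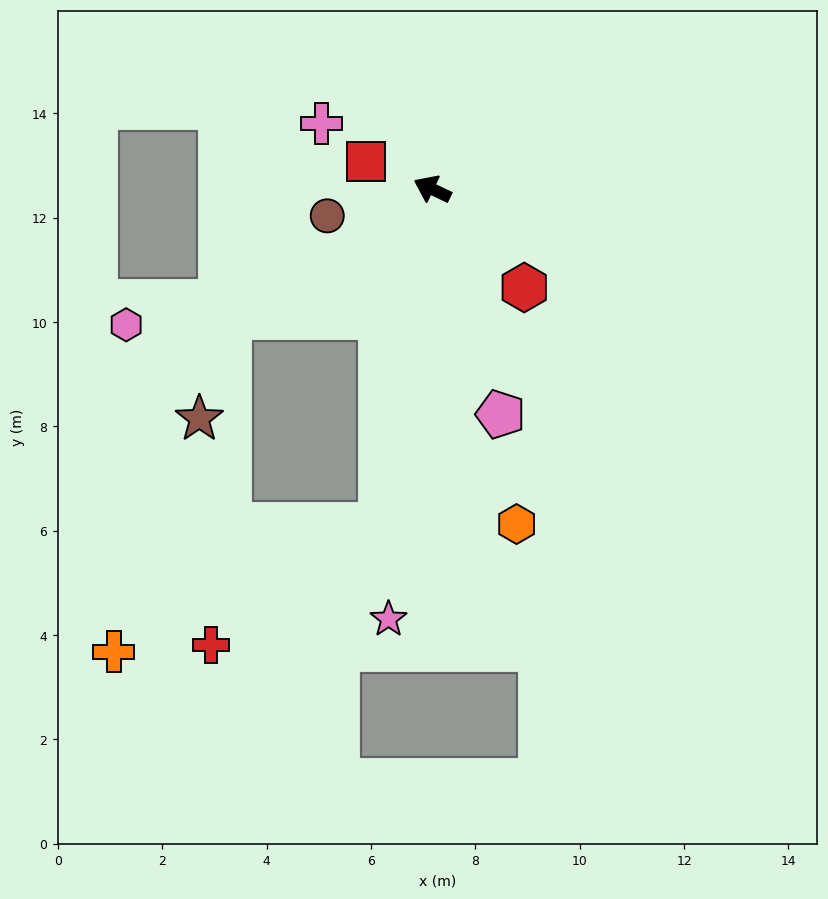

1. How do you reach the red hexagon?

turn left 159°, forward 2.6 m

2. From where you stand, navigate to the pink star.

turn left 110°, forward 8.3 m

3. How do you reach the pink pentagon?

turn left 132°, forward 4.5 m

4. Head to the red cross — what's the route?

blocked — turn left 107°, forward 6.5 m, then turn right 46°, forward 4.0 m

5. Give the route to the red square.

turn left 3°, forward 1.4 m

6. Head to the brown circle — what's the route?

turn left 40°, forward 2.1 m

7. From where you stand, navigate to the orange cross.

blocked — turn left 107°, forward 6.5 m, then turn right 56°, forward 5.7 m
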